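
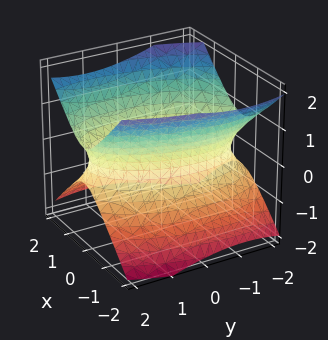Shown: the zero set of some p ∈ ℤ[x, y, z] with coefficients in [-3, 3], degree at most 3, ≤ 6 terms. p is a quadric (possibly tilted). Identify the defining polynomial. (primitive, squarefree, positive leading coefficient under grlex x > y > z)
1. Degree: the shape is more complex than any degree-1 surface, so deg p = 2.
2. From the visible intercepts: the x-axis gridline crossings are at x ∈ {-1, 1}; the surface avoids every integer z-axis point in the box.
3. Fitting integer coefficients to these (and the overall shape) gives p.

3*x^2 - x*y + y^2 - 3*z^2 - 3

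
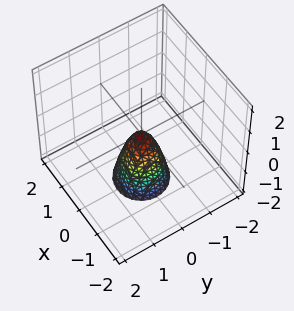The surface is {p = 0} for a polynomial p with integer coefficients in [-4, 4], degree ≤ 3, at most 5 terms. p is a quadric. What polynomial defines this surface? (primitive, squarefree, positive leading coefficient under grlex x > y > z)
3*x^2 + 3*y^2 + z

First, degree: a single bowl opening along one axis; a quadric, so deg p = 2.
Next, symmetry: the z-axis is an axis of rotation, so x and y enter only as x² + y².
Then, from the axis intercepts and sections: a circular section at z = -1 has radius between 0 and 1; one x-axis crossing is at x = 0; it meets the y-axis at y = 0 (among the integer gridlines).
Finally, solving for integer coefficients yields p as stated.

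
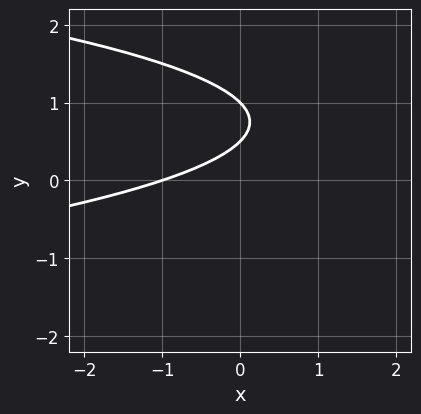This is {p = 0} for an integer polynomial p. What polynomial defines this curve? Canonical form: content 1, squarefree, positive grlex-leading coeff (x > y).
2*y^2 + x - 3*y + 1

Degree: the shape is more complex than any degree-1 curve, so deg p = 2.
Reading off the gridlines: one x-axis crossing is at x = -1; it meets the y-axis at y = 1 (among the integer gridlines).
These observations pin down the coefficients.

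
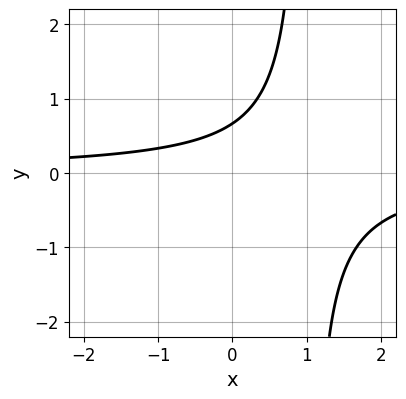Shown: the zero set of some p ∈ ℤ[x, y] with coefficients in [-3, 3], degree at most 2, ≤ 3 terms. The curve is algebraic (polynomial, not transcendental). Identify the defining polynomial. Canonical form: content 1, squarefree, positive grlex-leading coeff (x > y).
First, the degree is 2 — the shape is more complex than any degree-1 curve.
Next, against the integer gridlines: it misses every integer gridline on the x-axis.
Finally, solving for integer coefficients yields p as stated.

3*x*y - 3*y + 2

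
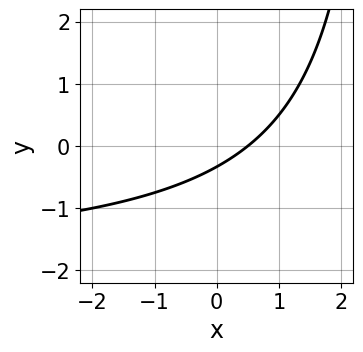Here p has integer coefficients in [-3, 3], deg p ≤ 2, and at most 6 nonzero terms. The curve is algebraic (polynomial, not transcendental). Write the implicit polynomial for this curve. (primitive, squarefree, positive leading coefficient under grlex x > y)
(a) deg p = 2. No degree-1 curve has this shape.
(b) Matching integer coefficients to the picture gives p.

x*y + 2*x - 3*y - 1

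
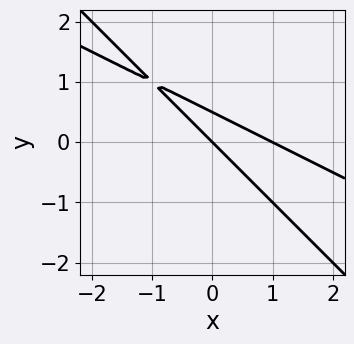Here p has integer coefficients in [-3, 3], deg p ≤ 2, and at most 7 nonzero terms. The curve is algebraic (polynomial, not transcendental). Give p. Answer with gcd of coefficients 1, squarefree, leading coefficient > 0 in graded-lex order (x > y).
Degree: a generic line meets the curve in up to 2 points, so deg p = 2.
From the axis intercepts and sections: among the integer gridlines, it crosses the x-axis at x ∈ {0, 1}; it crosses the y-axis at the gridline y = 0.
Together with the visible shape, these determine p as stated.

x^2 + 3*x*y + 2*y^2 - x - y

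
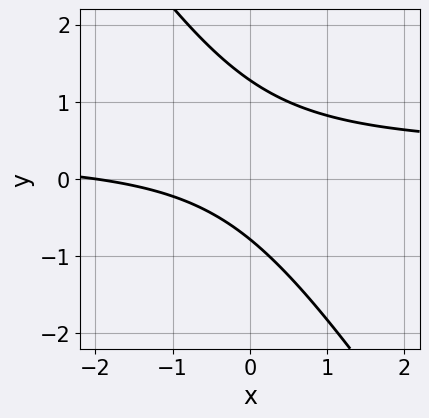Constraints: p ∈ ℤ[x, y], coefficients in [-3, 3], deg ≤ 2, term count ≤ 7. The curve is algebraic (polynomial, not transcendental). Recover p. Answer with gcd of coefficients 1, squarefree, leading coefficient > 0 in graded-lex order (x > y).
3*x*y + 2*y^2 - x - y - 2

1. deg p = 2.
2. Reading off the gridlines: it crosses the x-axis at the gridline x = -2.
3. These observations pin down the coefficients.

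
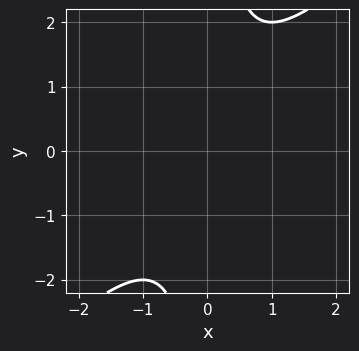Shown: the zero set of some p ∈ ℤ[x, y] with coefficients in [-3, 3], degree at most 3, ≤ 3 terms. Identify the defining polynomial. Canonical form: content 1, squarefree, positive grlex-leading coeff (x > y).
First, deg p = 2. The shape is more complex than any degree-1 curve.
Then, from the visible intercepts: no x-intercept at any integer in the box; the curve avoids every integer y-axis point in the box.
Finally, together with the visible shape, these determine p as stated.

x^2 - x*y + 1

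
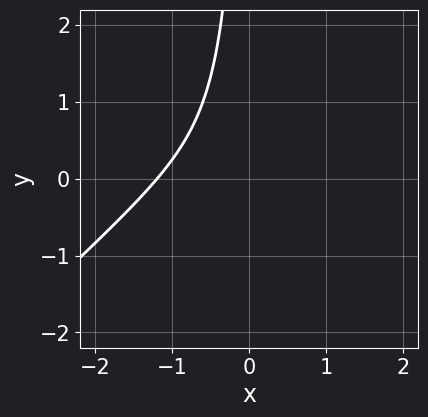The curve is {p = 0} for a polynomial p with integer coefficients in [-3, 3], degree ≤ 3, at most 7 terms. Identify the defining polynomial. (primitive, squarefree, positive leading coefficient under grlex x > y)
2*x^3 - 2*x^2*y + x^2 + 2*x*y + 2

Degree: a generic line meets the curve in up to 3 points, so deg p = 3.
Against the integer gridlines: no y-intercept at any integer in the box.
The integer polynomial consistent with all of this is the stated p.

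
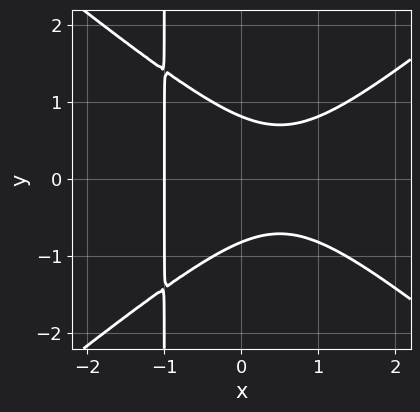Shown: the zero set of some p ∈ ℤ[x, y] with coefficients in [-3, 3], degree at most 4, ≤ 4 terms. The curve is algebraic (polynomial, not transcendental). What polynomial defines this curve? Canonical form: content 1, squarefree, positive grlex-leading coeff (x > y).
Degree: a generic line meets the curve in up to 3 points, so deg p = 3.
Symmetries: mirror symmetry y ↦ −y ⇒ only even powers of y.
From the axis intercepts and sections: it meets the x-axis at x = -1 (among the integer gridlines).
Solving for integer coefficients yields p as stated.

2*x^3 - 3*x*y^2 - 3*y^2 + 2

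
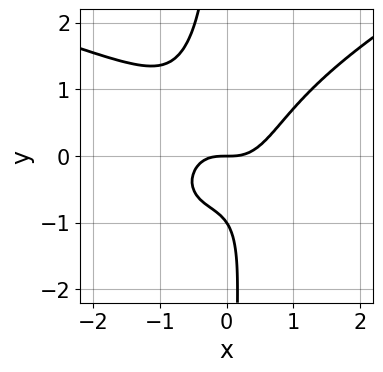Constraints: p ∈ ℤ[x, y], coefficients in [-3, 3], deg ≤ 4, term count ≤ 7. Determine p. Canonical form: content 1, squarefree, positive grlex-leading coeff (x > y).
(a) The degree is 4 — the shape is more complex than any degree-3 curve.
(b) Checking where it meets the axes: the y-axis gridline crossings are at y ∈ {-1, 0}; one x-axis crossing is at x = 0.
(c) Putting this together gives p.

x^2*y^2 - 3*x*y^3 + 3*x^3 - 2*y^2 - 2*y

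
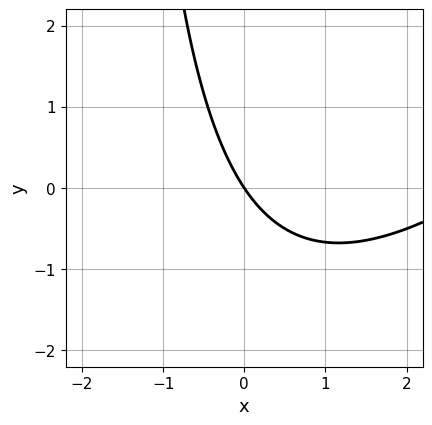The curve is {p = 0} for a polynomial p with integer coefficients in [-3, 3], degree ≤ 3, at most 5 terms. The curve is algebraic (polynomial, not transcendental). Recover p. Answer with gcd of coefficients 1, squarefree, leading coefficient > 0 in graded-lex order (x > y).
First, the degree is 2 — no degree-1 curve has this shape.
Then, observable constraints: one x-axis crossing is at x = 0; one y-axis crossing is at y = 0.
Finally, assembling these constraints gives the stated polynomial.

x^2 - x*y - 3*x - 2*y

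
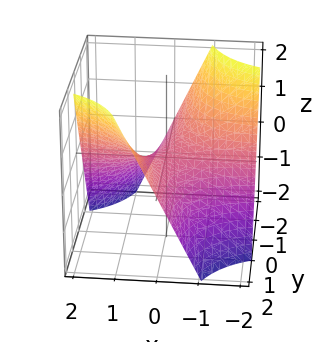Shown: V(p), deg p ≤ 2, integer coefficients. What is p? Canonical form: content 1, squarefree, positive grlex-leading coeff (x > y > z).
x*y - z

First, degree: a hyperbolic paraboloid; a quadric, so deg p = 2.
Then, from the axis intercepts and sections: the visible x-axis segment lies entirely on the surface; the visible y-axis segment lies entirely on the surface; it crosses the z-axis at the gridline z = 0.
Finally, matching integer coefficients to the picture gives p.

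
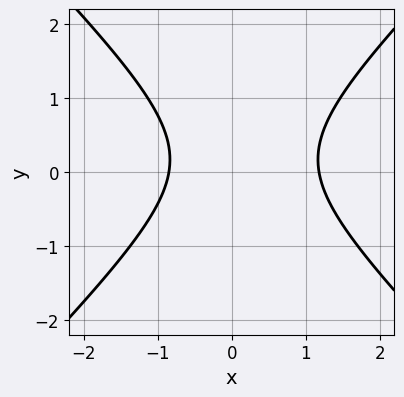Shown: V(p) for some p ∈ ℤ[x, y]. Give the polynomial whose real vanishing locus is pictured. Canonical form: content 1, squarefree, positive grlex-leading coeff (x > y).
3*x^2 - 3*y^2 - x + y - 3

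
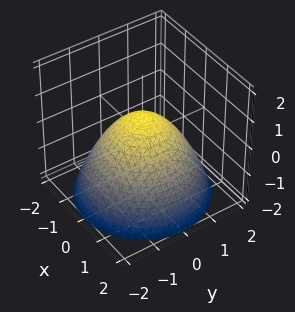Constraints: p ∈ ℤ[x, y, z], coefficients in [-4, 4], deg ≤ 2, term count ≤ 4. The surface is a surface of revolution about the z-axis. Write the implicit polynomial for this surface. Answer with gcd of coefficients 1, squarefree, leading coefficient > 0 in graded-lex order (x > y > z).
First, deg p = 2. No degree-1 surface has this shape.
Then, symmetries: rotational symmetry about the z-axis ⇒ p depends on x, y only through x² + y².
Next, reading off the gridlines: among the integer gridlines, it crosses the y-axis at y ∈ {-1, 1}; a circular section at z = 0 has radius exactly 1; the x-axis gridline crossings are at x ∈ {-1, 1}.
Finally, these observations pin down the coefficients.

2*x^2 + 2*y^2 + 3*z - 2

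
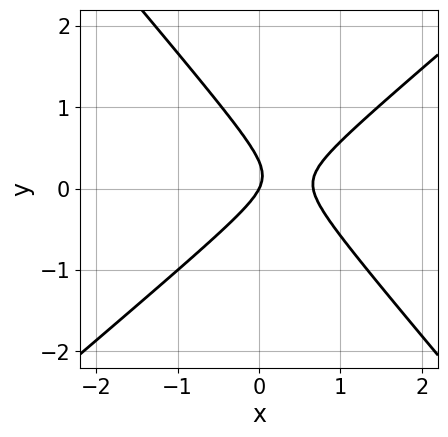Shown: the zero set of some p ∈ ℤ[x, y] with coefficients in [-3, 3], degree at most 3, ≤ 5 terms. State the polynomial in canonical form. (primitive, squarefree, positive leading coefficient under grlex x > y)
3*x^2 - x*y - 3*y^2 - 2*x + y

Degree: the shape is more complex than any degree-1 curve, so deg p = 2.
From the visible intercepts: it crosses the y-axis at the gridline y = 0; it crosses the x-axis at the gridline x = 0.
Fitting integer coefficients to these (and the overall shape) gives p.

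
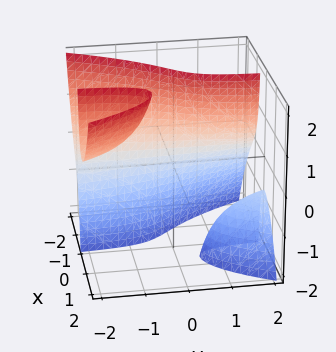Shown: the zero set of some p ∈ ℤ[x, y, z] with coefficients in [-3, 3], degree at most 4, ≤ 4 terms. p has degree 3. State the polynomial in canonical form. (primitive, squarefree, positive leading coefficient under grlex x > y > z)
2*x^3 + 2*x*y*z + 1

I count 3 distinct pieces. Treating them together as one polynomial.
Degree: a generic line meets the surface in up to 3 points, so deg p = 3.
Checking where it meets the axes: no y-intercept at any integer in the box; no z-intercept at any integer in the box.
Solving for integer coefficients yields p as stated.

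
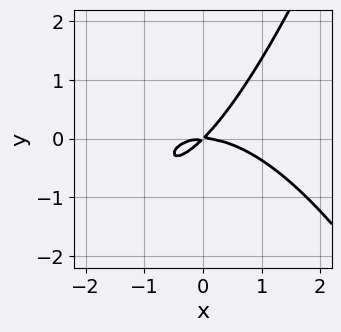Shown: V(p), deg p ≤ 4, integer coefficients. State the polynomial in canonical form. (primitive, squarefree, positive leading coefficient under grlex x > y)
x^3 + 2*x*y - 2*y^2

Degree: the shape is more complex than any degree-2 curve, so deg p = 3.
From the axis intercepts and sections: one x-axis crossing is at x = 0; it meets the y-axis at y = 0 (among the integer gridlines).
These observations pin down the coefficients.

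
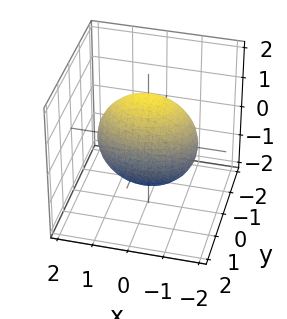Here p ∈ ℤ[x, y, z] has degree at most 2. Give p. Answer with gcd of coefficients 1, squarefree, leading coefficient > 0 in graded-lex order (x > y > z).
Degree: bounded and convex; a quadric, so deg p = 2.
Symmetries: mirror symmetry z ↦ −z ⇒ only even powers of z; the y ↦ −y reflection is a symmetry, so y appears only in even powers; it's symmetric under x → −x, forcing even powers of x.
From the visible intercepts: the y-axis gridline crossings are at y ∈ {-1, 1}.
Matching integer coefficients to the picture gives p.

x^2 + 2*y^2 + z^2 - 2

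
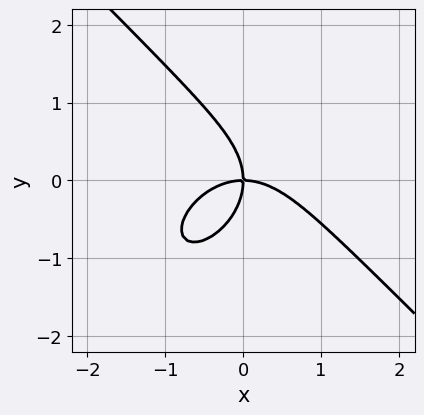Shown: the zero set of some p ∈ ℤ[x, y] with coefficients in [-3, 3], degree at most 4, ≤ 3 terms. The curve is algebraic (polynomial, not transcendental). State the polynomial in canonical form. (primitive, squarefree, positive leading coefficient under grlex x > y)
First, deg p = 3. A generic line meets the curve in up to 3 points.
Next, checking where it meets the axes: it crosses the y-axis at the gridline y = 0; one x-axis crossing is at x = 0.
Finally, solving for integer coefficients yields p as stated.

2*x^3 + 2*y^3 + 3*x*y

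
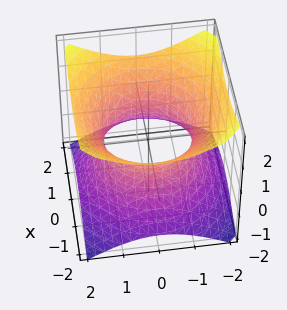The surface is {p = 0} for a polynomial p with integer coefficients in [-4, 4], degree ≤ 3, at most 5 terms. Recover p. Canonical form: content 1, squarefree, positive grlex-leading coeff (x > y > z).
1. deg p = 2. An hourglass — one-sheet hyperboloid; a quadric.
2. Symmetries: mirror symmetry z ↦ −z ⇒ only even powers of z; the z-axis is an axis of rotation, so x and y enter only as x² + y².
3. Against the integer gridlines: a circular section at z = 1 has radius between 1 and 2; no z-intercept at any integer in the box.
4. Solving for integer coefficients yields p as stated.

2*x^2 + 2*y^2 - 3*z^2 - 3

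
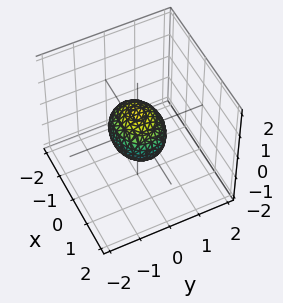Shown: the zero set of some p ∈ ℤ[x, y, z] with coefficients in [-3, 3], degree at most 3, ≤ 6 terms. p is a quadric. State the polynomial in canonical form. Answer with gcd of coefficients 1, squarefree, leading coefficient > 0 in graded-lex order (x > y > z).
First, the degree is 2 — a closed, bounded, convex surface; a quadric.
Next, symmetries: the x ↦ −x reflection is a symmetry, so x appears only in even powers; mirror symmetry y ↦ −y ⇒ only even powers of y; mirror symmetry z ↦ −z ⇒ only even powers of z.
Then, observable constraints: the x-axis gridline crossings are at x ∈ {-1, 1}.
Finally, solving for integer coefficients yields p as stated.

2*x^2 + 3*y^2 + 3*z^2 - 2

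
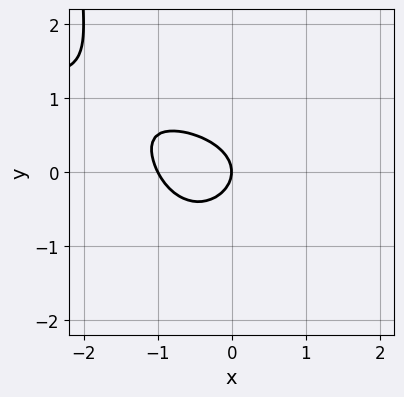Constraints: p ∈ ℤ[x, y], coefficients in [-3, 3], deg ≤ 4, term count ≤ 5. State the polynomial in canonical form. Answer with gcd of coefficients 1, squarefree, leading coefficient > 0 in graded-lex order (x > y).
1. The degree is 3 — the shape is more complex than any degree-2 curve.
2. From the axis intercepts and sections: the x-axis gridline crossings are at x ∈ {-1, 0}; it crosses the y-axis at the gridline y = 0.
3. These observations pin down the coefficients.

x^2*y - x*y^2 - 2*x^2 - 3*y^2 - 2*x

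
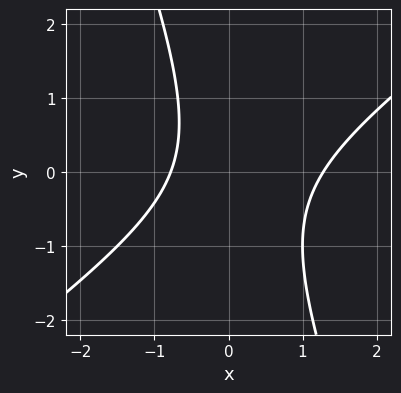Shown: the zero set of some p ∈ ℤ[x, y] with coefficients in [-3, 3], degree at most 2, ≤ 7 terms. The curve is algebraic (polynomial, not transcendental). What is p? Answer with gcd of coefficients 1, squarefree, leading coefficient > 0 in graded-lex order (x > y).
(a) Degree: the shape is more complex than any degree-1 curve, so deg p = 2.
(b) Observable constraints: no y-intercept at any integer in the box.
(c) Assembling these constraints gives the stated polynomial.

2*x^2 - 2*x*y - y^2 - x - 2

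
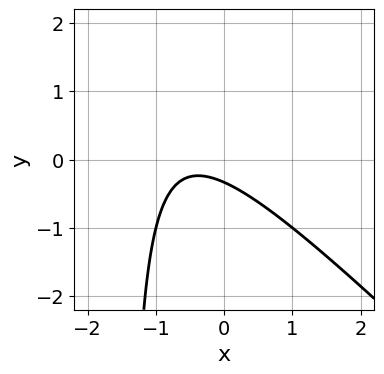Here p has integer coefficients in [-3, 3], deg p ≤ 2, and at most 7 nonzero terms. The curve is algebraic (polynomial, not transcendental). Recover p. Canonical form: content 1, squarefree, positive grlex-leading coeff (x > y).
2*x^2 + 2*x*y + 2*x + 3*y + 1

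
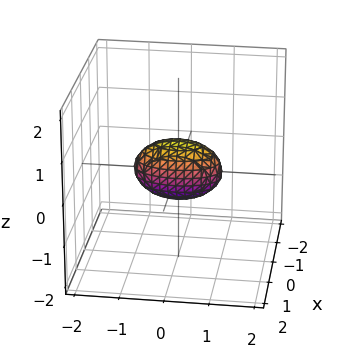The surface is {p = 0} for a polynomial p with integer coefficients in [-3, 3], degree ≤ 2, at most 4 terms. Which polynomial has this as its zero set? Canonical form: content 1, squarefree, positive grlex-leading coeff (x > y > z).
1. Degree: bounded and convex; a quadric, so deg p = 2.
2. Symmetries: mirror symmetry z ↦ −z ⇒ only even powers of z; it's symmetric under y → −y, forcing even powers of y; mirror symmetry x ↦ −x ⇒ only even powers of x.
3. From the axis intercepts and sections: the y-axis gridline crossings are at y ∈ {-1, 1}.
4. Together with the visible shape, these determine p as stated.

3*x^2 + y^2 + 2*z^2 - 1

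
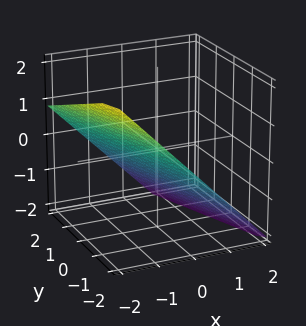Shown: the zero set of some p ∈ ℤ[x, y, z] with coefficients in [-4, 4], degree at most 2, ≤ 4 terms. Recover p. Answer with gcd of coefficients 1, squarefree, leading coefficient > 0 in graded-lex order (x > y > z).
3*x + y + 3*z + 2

1. deg p = 1. The surface is flat (a plane).
2. From the axis intercepts and sections: one y-axis crossing is at y = -2.
3. Fitting integer coefficients to these (and the overall shape) gives p.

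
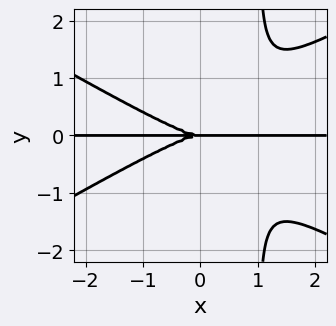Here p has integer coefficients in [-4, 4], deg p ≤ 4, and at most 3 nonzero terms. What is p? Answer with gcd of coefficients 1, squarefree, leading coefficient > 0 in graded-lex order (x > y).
Degree: the shape is more complex than any degree-3 curve, so deg p = 4.
Checking where it meets the axes: it crosses the y-axis at the gridline y = 0; the visible x-axis segment lies entirely on the curve.
These observations pin down the coefficients.

x^3*y - 3*x*y^3 + 3*y^3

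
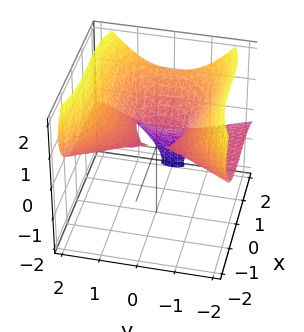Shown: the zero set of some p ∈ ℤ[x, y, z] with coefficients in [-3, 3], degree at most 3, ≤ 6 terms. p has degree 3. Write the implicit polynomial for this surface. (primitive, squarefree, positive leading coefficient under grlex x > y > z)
x^3 + 3*y^2*z - z^3 - x^2 - 3*z^2

1. The degree is 3 — no degree-2 surface has this shape.
2. Against the integer gridlines: it crosses the x-axis at the gridline x = 1; every point of the y-axis in the box is on the surface.
3. The integer polynomial consistent with all of this is the stated p.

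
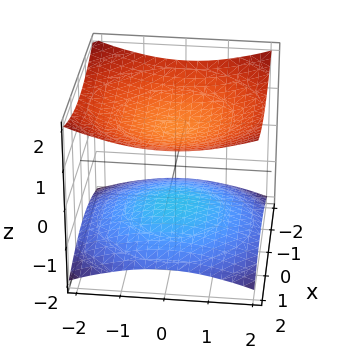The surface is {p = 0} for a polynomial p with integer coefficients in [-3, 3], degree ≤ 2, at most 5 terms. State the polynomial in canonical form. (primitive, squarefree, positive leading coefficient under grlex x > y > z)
x^2 + y^2 - 3*z^2 + 3

The picture has 2 separate pieces. Treating them together as one polynomial.
Degree: two sheets facing apart; a quadric, so deg p = 2.
Symmetry: the z-axis is an axis of rotation, so x and y enter only as x² + y²; it's symmetric under z → −z, forcing even powers of z.
Checking where it meets the axes: the z-axis gridline crossings are at z ∈ {-1, 1}; it misses every integer gridline on the y-axis; no x-intercept at any integer in the box.
The integer polynomial consistent with all of this is the stated p.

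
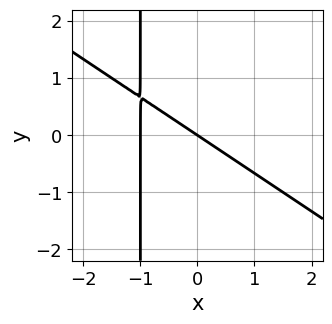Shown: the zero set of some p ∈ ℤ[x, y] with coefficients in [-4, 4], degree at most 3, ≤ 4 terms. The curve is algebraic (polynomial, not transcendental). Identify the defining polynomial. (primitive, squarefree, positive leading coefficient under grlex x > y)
2*x^2 + 3*x*y + 2*x + 3*y

(a) deg p = 2. A generic line meets the curve in up to 2 points.
(b) From the axis intercepts and sections: among the integer gridlines, it crosses the x-axis at x ∈ {-1, 0}; it meets the y-axis at y = 0 (among the integer gridlines).
(c) The integer polynomial consistent with all of this is the stated p.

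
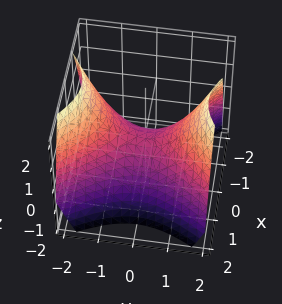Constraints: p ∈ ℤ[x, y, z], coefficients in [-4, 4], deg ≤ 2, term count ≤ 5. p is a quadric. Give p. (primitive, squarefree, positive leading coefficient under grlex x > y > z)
3*x^2 - 2*y^2 + 3*z

1. The degree is 2 — a saddle surface; a quadric.
2. Symmetries: the x ↦ −x reflection is a symmetry, so x appears only in even powers; mirror symmetry y ↦ −y ⇒ only even powers of y.
3. From the visible intercepts: it meets the x-axis at x = 0 (among the integer gridlines); it meets the z-axis at z = 0 (among the integer gridlines); it meets the y-axis at y = 0 (among the integer gridlines).
4. Fitting integer coefficients to these (and the overall shape) gives p.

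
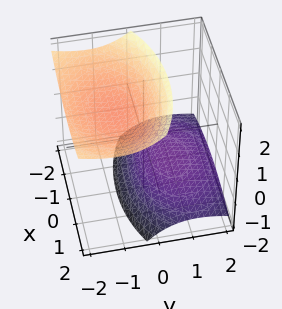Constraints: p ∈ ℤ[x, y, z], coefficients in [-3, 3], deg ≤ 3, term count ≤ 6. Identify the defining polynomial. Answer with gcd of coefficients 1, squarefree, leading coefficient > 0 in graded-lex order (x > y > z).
x^2 + 2*y^2 + 3*y*z - 2*z^2 + 3

(a) The picture has 2 separate pieces.
(b) deg p = 2.
(c) From the axis intercepts and sections: the surface avoids every integer y-axis point in the box; it misses every integer gridline on the x-axis.
(d) Matching integer coefficients to the picture gives p.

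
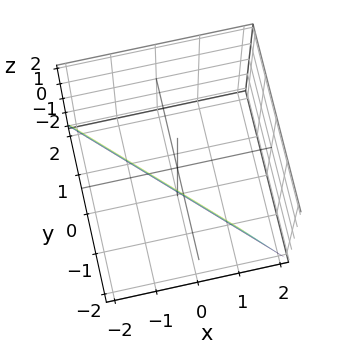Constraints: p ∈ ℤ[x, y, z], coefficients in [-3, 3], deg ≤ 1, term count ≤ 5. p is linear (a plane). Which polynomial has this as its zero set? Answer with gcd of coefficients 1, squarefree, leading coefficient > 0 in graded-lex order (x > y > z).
1. Degree: the surface is flat (a plane), so deg p = 1.
2. Checking where it meets the axes: it meets the z-axis at z = -2 (among the integer gridlines).
3. Together with the visible shape, these determine p as stated.

3*x + 3*y + z + 2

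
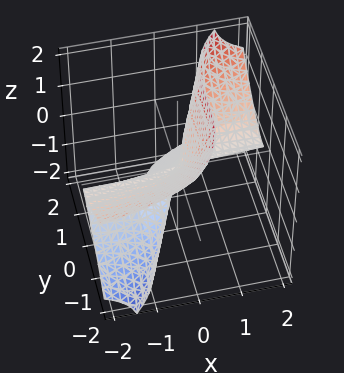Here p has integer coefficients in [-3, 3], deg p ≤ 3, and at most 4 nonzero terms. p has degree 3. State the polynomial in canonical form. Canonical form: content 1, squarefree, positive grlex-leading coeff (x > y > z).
3*x*z^2 - y^3 - z^3

First, degree: the shape is more complex than any degree-2 surface, so deg p = 3.
Then, against the integer gridlines: it meets the y-axis at y = 0 (among the integer gridlines); one z-axis crossing is at z = 0; every point of the x-axis in the box is on the surface.
Finally, these observations pin down the coefficients.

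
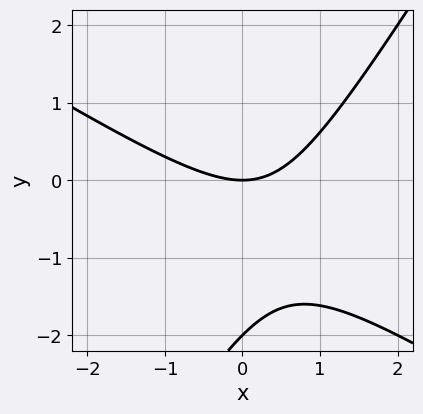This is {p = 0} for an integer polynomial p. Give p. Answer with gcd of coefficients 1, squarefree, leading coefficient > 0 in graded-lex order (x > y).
Degree: a generic line meets the curve in up to 2 points, so deg p = 2.
From the visible intercepts: one x-axis crossing is at x = 0; the y-axis gridline crossings are at y ∈ {-2, 0}.
Together with the visible shape, these determine p as stated.

x^2 + x*y - y^2 - 2*y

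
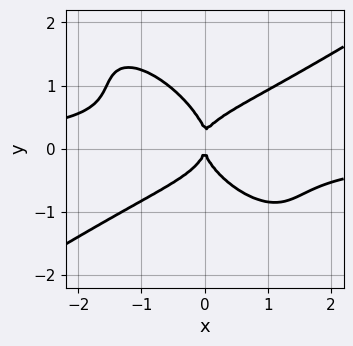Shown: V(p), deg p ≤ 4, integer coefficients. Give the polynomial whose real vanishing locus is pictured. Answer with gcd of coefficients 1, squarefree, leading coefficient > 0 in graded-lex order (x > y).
The degree is 4 — the shape is more complex than any degree-3 curve.
From the axis intercepts and sections: it crosses the y-axis at the gridline y = 0; one x-axis crossing is at x = 0.
Solving for integer coefficients yields p as stated.

2*x^3*y - 3*x*y^3 - 3*y^4 + y^3 + 2*x^2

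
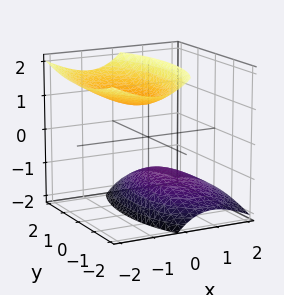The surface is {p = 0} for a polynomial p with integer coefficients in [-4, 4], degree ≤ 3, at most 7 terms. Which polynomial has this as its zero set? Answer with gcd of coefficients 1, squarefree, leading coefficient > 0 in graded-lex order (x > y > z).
3*x^2 + 3*x*z + y^2 - 2*z^2 + 3

First, the picture has 2 separate pieces. Treating them together as one polynomial.
Then, the degree is 2 — no degree-1 surface has this shape.
Next, against the integer gridlines: no x-intercept at any integer in the box; no y-intercept at any integer in the box.
Finally, matching integer coefficients to the picture gives p.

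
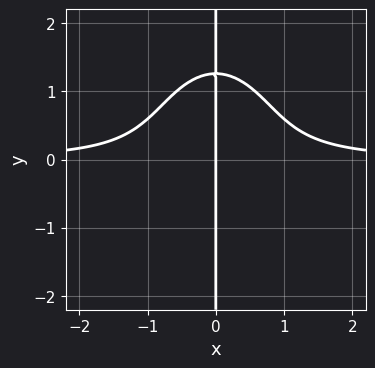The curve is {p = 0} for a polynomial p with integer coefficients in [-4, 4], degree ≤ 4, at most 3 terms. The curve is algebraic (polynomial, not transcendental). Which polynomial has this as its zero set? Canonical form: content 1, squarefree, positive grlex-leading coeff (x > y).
3*x^3*y + x*y^3 - 2*x

First, the degree is 4 — no degree-3 curve has this shape.
Then, against the integer gridlines: the visible y-axis segment lies entirely on the curve; one x-axis crossing is at x = 0.
Finally, solving for integer coefficients yields p as stated.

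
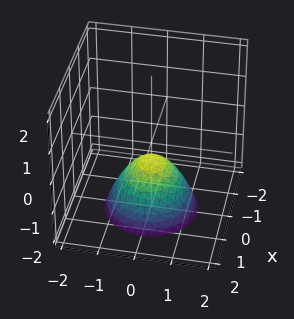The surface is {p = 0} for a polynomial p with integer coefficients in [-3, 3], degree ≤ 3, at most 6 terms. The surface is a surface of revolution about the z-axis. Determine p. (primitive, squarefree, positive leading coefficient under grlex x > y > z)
1. Degree: no degree-1 surface has this shape, so deg p = 2.
2. Symmetries: rotational symmetry about the z-axis ⇒ p depends on x, y only through x² + y².
3. From the axis intercepts and sections: it misses every integer gridline on the y-axis; a circular section at z = -1 has radius between 0 and 1; no x-intercept at any integer in the box.
4. Together with the visible shape, these determine p as stated.

2*x^2 + 2*y^2 + 2*z + 1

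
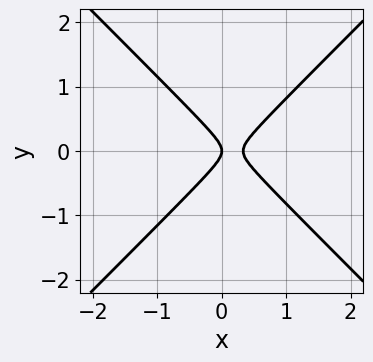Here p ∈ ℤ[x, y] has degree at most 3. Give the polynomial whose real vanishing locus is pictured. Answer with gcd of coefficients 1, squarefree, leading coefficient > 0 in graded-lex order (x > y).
1. Degree: a generic line meets the curve in up to 2 points, so deg p = 2.
2. Symmetries: the y ↦ −y reflection is a symmetry, so y appears only in even powers.
3. Against the integer gridlines: one x-axis crossing is at x = 0; it crosses the y-axis at the gridline y = 0.
4. The integer polynomial consistent with all of this is the stated p.

3*x^2 - 3*y^2 - x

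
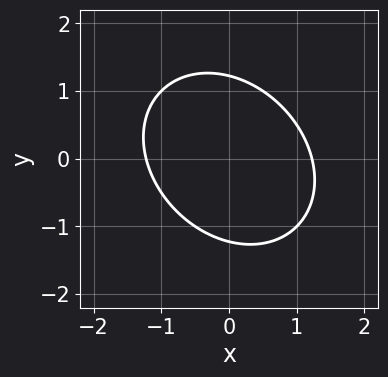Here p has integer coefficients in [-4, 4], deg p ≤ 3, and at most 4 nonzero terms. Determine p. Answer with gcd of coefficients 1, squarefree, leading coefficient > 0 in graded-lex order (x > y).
2*x^2 + x*y + 2*y^2 - 3

deg p = 2. The shape is more complex than any degree-1 curve.
Solving for integer coefficients yields p as stated.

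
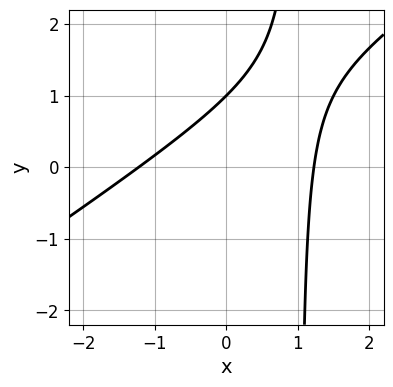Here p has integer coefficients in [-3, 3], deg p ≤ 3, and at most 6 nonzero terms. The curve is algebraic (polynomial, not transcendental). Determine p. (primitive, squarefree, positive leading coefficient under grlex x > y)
2*x^2 - 3*x*y + 3*y - 3

(a) Degree: no degree-1 curve has this shape, so deg p = 2.
(b) Reading off the gridlines: it crosses the y-axis at the gridline y = 1.
(c) Matching integer coefficients to the picture gives p.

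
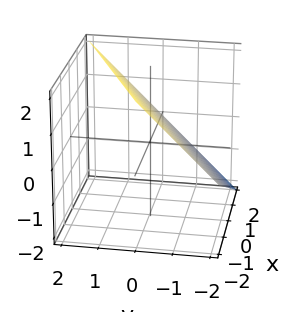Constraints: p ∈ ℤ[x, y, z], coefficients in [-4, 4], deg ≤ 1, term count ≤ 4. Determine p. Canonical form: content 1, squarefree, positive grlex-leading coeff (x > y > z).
1. Degree: every cross-section is a straight line — this is a plane, so deg p = 1.
2. Reading off the gridlines: one y-axis crossing is at y = -1; one z-axis crossing is at z = 1.
3. Assembling these constraints gives the stated polynomial. Check: (2, 0, 0) on the x-axis lies on the surface, and p(2, 0, 0) = 0. ✓

x - 2*y + 2*z - 2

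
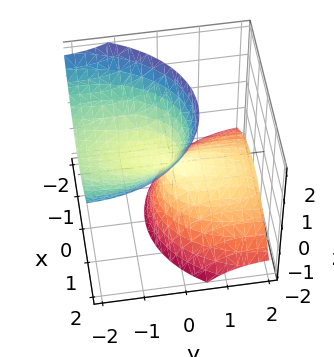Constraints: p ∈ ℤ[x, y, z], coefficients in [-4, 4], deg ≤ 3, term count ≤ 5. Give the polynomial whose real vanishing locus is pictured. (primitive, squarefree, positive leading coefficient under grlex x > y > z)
2*x^2 + y^2 + 3*y*z - z^2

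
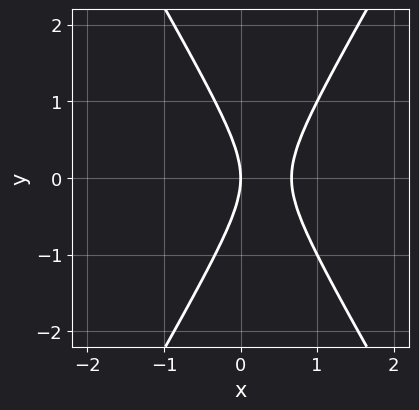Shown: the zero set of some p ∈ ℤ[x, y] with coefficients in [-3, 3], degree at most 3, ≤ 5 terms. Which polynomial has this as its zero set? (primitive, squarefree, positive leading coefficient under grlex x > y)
First, deg p = 2. The shape is more complex than any degree-1 curve.
Next, symmetries: it's symmetric under y → −y, forcing even powers of y.
Next, checking where it meets the axes: it meets the y-axis at y = 0 (among the integer gridlines); one x-axis crossing is at x = 0.
Finally, matching integer coefficients to the picture gives p.

3*x^2 - y^2 - 2*x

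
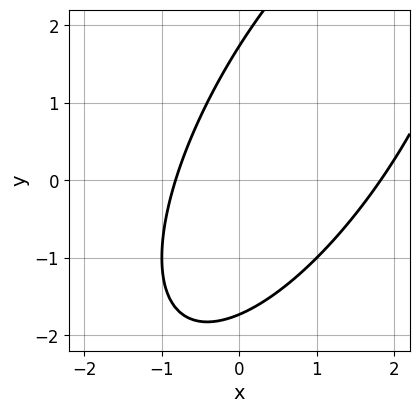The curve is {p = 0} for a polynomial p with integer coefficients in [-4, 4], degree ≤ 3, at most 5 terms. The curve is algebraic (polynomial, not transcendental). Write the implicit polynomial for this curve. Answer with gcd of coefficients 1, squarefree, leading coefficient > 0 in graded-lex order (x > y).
deg p = 2.
Matching integer coefficients to the picture gives p.

2*x^2 - 2*x*y + y^2 - 2*x - 3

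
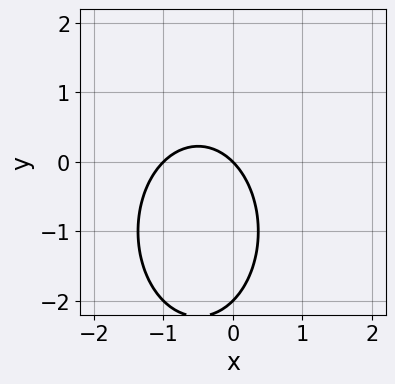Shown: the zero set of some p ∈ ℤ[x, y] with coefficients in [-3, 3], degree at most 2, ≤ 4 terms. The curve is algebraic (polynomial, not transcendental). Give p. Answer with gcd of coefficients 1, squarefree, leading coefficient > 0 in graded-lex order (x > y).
(a) Degree: a generic line meets the curve in up to 2 points, so deg p = 2.
(b) Checking where it meets the axes: the x-axis gridline crossings are at x ∈ {-1, 0}; among the integer gridlines, it crosses the y-axis at y ∈ {-2, 0}.
(c) Matching integer coefficients to the picture gives p.

2*x^2 + y^2 + 2*x + 2*y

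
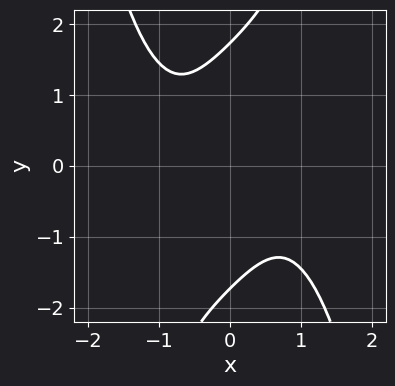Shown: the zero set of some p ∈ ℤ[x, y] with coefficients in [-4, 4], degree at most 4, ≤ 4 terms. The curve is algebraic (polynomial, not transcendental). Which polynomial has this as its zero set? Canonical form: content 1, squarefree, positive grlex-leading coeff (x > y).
(a) The degree is 4 — a generic line meets the curve in up to 4 points.
(b) From the axis intercepts and sections: the curve avoids every integer x-axis point in the box.
(c) Together with the visible shape, these determine p as stated.

2*x^4 + 2*x*y - y^2 + 3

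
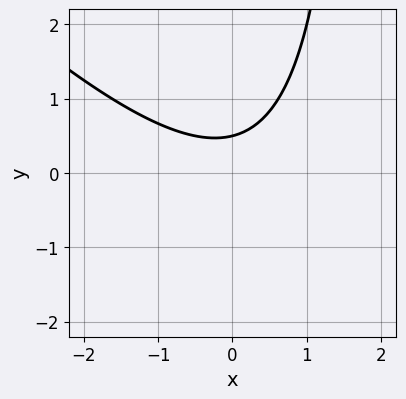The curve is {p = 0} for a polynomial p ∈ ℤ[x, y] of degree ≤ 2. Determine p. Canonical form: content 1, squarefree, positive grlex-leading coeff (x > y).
deg p = 2.
Against the integer gridlines: no x-intercept at any integer in the box.
Putting this together gives p.

x^2 + x*y - 2*y + 1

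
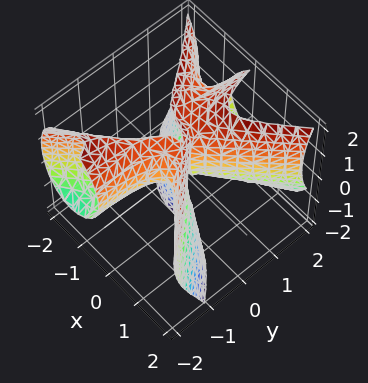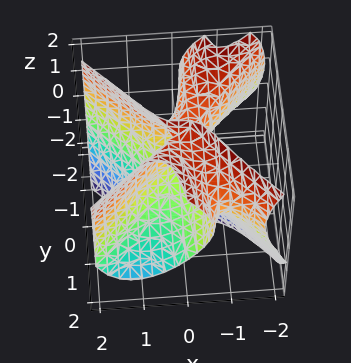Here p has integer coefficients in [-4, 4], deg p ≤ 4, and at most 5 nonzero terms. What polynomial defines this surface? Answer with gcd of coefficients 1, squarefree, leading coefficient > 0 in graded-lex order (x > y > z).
First, deg p = 3. No degree-2 surface has this shape.
Then, observable constraints: it crosses the x-axis at the gridline x = 0; every point of the z-axis in the box is on the surface; it meets the y-axis at y = 0 (among the integer gridlines).
Finally, the integer polynomial consistent with all of this is the stated p.

3*x^3 - 3*x*y^2 + 2*y*z^2 - y^2 - 3*y*z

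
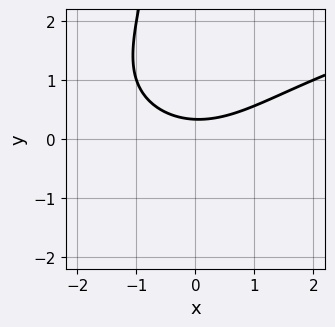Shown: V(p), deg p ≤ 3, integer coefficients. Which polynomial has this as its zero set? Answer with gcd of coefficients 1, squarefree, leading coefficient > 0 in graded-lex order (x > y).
1. Degree: a generic line meets the curve in up to 3 points, so deg p = 3.
2. Observable constraints: no x-intercept at any integer in the box.
3. Solving for integer coefficients yields p as stated.

x*y^2 - x^2 + 3*y - 1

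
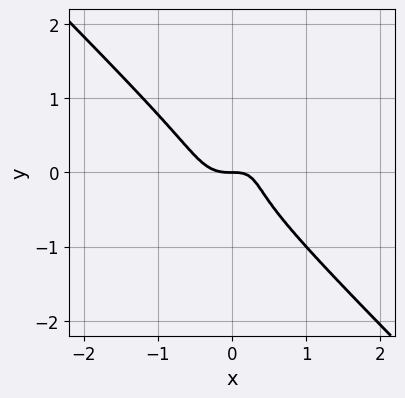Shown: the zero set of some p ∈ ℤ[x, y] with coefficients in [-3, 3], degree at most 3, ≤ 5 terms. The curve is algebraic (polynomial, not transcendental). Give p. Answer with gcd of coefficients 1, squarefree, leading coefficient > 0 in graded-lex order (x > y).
(a) The degree is 3 — a generic line meets the curve in up to 3 points.
(b) From the visible intercepts: it crosses the y-axis at the gridline y = 0; one x-axis crossing is at x = 0.
(c) The integer polynomial consistent with all of this is the stated p.

3*x^3 + 3*y^3 - x*y + y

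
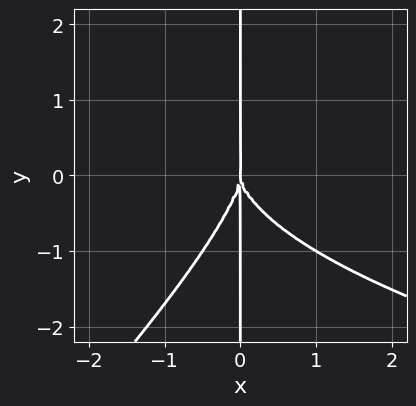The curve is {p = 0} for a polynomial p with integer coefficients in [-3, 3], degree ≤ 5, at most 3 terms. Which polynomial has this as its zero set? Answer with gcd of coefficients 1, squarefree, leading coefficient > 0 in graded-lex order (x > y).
x^2*y^2 - x*y^3 - 2*x^3

(a) Degree: no degree-3 curve has this shape, so deg p = 4.
(b) Against the integer gridlines: the visible y-axis segment lies entirely on the curve; it crosses the x-axis at the gridline x = 0.
(c) Together with the visible shape, these determine p as stated.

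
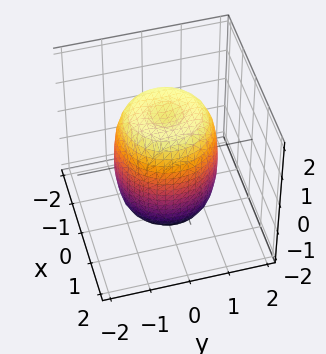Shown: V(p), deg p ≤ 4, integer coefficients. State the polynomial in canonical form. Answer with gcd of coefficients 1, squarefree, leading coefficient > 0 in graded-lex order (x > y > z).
2*x^4 + 4*x^2*y^2 + 2*y^4 - 2*x^2 - 2*y^2 + z^2 - 2

(a) The degree is 4 — no degree-3 surface has this shape.
(b) Symmetries: rotational symmetry about the z-axis ⇒ p depends on x, y only through x² + y².
(c) Checking where it meets the axes: a circular section at z = -1 has radius between 1 and 2.
(d) The integer polynomial consistent with all of this is the stated p.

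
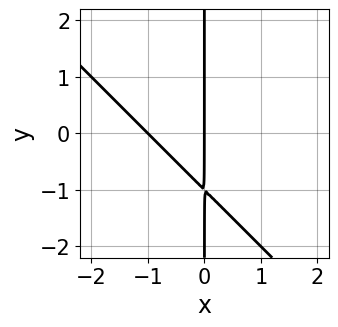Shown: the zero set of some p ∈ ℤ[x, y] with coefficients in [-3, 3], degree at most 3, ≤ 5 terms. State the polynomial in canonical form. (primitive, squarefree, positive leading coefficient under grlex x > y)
(a) Degree: no degree-1 curve has this shape, so deg p = 2.
(b) Against the integer gridlines: among the integer gridlines, it crosses the x-axis at x ∈ {-1, 0}; the visible y-axis segment lies entirely on the curve.
(c) Putting this together gives p.

x^2 + x*y + x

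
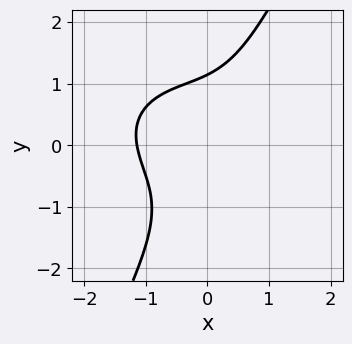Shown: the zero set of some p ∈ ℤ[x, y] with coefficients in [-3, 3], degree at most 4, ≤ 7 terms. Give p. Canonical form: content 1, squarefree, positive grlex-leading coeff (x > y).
2*x^3 + x^2*y + 3*x*y^2 - 2*y^3 + 3

1. deg p = 3.
2. Matching integer coefficients to the picture gives p.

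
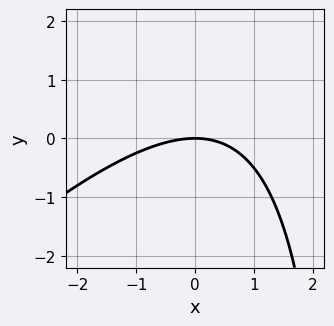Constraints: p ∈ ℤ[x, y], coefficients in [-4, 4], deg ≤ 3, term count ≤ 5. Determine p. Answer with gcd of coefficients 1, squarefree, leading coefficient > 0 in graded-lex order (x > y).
Degree: the shape is more complex than any degree-1 curve, so deg p = 2.
From the axis intercepts and sections: one x-axis crossing is at x = 0; it meets the y-axis at y = 0 (among the integer gridlines).
Fitting integer coefficients to these (and the overall shape) gives p.

x^2 - x*y + 3*y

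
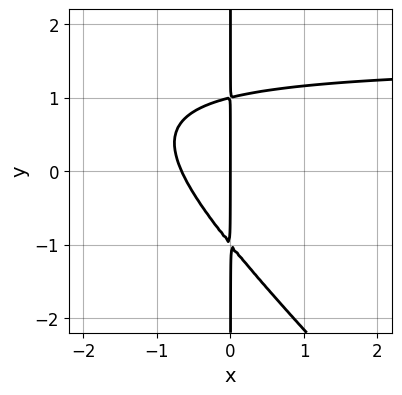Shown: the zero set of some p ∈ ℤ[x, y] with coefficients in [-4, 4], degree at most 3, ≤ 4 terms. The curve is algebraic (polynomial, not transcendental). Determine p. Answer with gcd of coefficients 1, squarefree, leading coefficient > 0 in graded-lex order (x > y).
2*x^2*y + 2*x*y^2 - 3*x^2 - 2*x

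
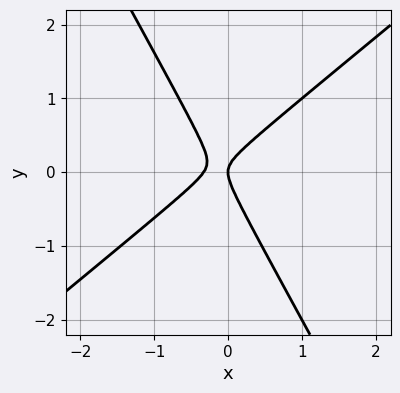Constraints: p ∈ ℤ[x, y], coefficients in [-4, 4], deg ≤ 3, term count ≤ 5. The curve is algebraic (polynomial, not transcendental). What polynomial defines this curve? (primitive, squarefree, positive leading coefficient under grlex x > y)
3*x^2 - 2*x*y - 2*y^2 + x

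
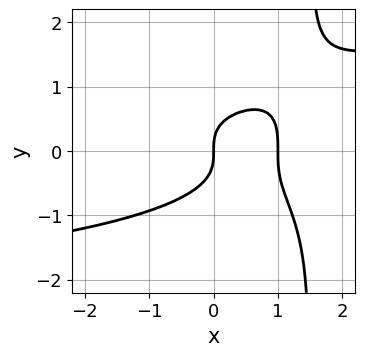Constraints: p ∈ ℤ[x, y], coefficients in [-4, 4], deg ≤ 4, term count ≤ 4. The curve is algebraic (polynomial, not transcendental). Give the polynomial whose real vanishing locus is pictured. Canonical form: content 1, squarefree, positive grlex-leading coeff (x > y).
The degree is 4 — a generic line meets the curve in up to 4 points.
Observable constraints: it crosses the y-axis at the gridline y = 0; among the integer gridlines, it crosses the x-axis at x ∈ {0, 1}.
These observations pin down the coefficients.

2*x*y^3 - 3*y^3 - 2*x^2 + 2*x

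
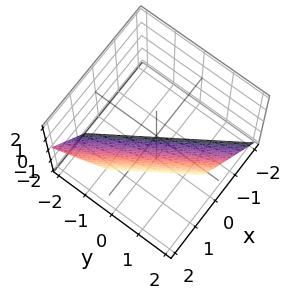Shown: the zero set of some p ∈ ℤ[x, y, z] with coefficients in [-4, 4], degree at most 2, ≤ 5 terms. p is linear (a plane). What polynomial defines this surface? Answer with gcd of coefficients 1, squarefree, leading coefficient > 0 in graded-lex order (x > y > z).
1. Degree: every cross-section is a straight line — this is a plane, so deg p = 1.
2. From the axis intercepts and sections: one y-axis crossing is at y = 1; it meets the z-axis at z = -1 (among the integer gridlines).
3. Matching integer coefficients to the picture gives p.

3*x + 2*y - 2*z - 2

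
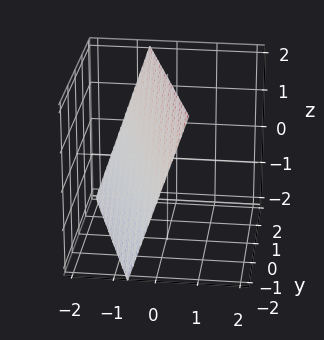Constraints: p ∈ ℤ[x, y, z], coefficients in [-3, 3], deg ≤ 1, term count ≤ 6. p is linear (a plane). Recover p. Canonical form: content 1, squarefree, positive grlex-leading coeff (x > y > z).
First, the degree is 1 — every cross-section is a straight line — this is a plane.
Then, reading off the gridlines: one y-axis crossing is at y = -2; one z-axis crossing is at z = 2.
Finally, these observations pin down the coefficients.

3*x + y - z + 2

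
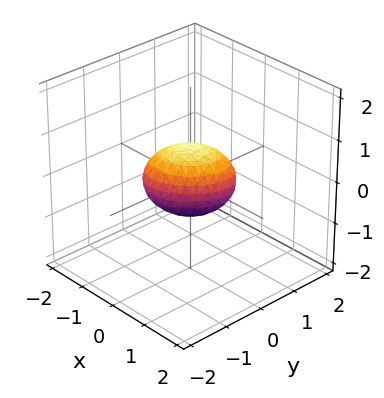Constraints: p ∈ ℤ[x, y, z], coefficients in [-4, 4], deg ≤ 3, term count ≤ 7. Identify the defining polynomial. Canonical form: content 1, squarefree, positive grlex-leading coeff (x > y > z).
3*x^2 - 2*x*y + 3*y^2 + 3*z^2 - 2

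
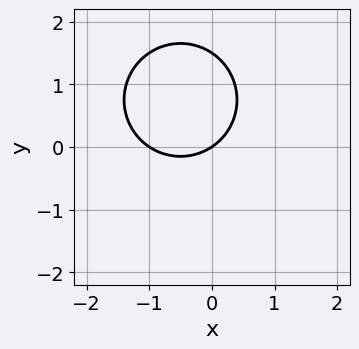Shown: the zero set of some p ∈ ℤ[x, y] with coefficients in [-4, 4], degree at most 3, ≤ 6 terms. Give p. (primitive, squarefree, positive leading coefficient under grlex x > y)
2*x^2 + 2*y^2 + 2*x - 3*y

First, degree: no degree-1 curve has this shape, so deg p = 2.
Then, from the visible intercepts: among the integer gridlines, it crosses the x-axis at x ∈ {-1, 0}; one y-axis crossing is at y = 0.
Finally, these observations pin down the coefficients.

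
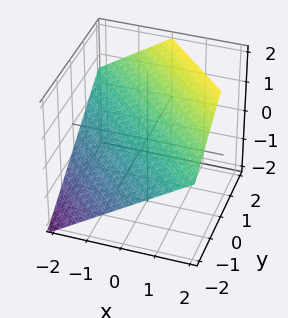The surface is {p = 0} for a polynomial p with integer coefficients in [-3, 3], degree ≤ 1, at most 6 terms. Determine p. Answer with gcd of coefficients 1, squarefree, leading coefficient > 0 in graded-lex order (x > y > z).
2*x + 2*y - 3*z + 2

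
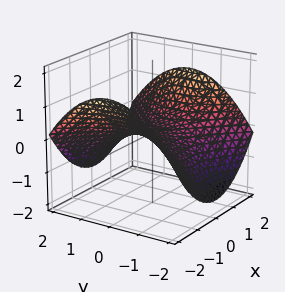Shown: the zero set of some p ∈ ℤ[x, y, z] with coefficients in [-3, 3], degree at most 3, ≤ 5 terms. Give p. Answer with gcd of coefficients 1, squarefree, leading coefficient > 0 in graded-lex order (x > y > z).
x^2 - y^2 - 3*z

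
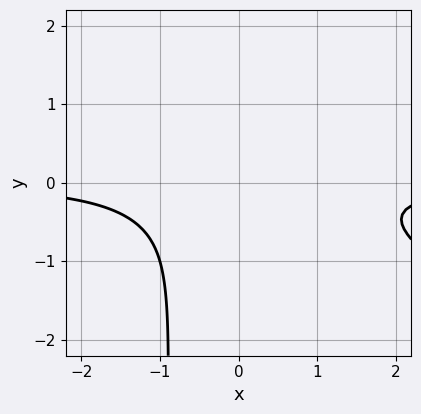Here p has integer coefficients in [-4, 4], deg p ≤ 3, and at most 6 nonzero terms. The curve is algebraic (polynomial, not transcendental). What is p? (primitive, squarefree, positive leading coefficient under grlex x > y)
(a) Degree: a generic line meets the curve in up to 3 points, so deg p = 3.
(b) From the axis intercepts and sections: no y-intercept at any integer in the box; it misses every integer gridline on the x-axis.
(c) The integer polynomial consistent with all of this is the stated p.

2*x^2*y + 3*x*y^2 + 3*y^2 + 2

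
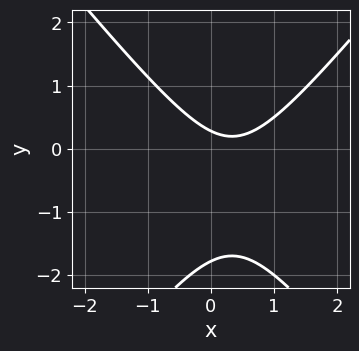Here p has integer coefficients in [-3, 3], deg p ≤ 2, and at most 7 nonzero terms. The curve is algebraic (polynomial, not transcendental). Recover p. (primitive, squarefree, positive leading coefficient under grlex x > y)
3*x^2 - 2*y^2 - 2*x - 3*y + 1

First, the degree is 2 — the shape is more complex than any degree-1 curve.
Then, against the integer gridlines: no x-intercept at any integer in the box.
Finally, the integer polynomial consistent with all of this is the stated p.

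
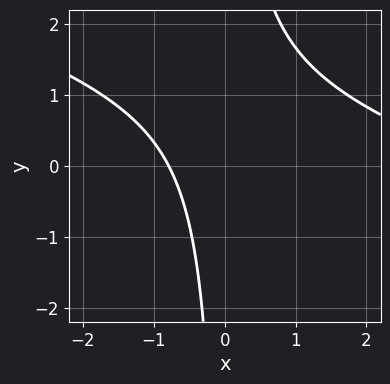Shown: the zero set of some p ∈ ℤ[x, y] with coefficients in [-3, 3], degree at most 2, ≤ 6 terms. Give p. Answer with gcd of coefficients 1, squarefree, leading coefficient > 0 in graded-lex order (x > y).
The degree is 2 — no degree-1 curve has this shape.
Against the integer gridlines: no y-intercept at any integer in the box.
Assembling these constraints gives the stated polynomial.

x^2 + 3*x*y - 3*x - 3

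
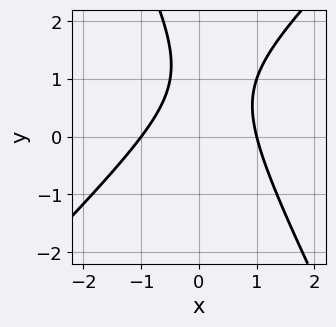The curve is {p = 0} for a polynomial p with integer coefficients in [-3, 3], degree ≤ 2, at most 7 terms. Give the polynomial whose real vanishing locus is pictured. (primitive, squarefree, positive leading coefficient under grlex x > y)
Degree: no degree-1 curve has this shape, so deg p = 2.
Checking where it meets the axes: the curve avoids every integer y-axis point in the box; the x-axis gridline crossings are at x ∈ {-1, 1}.
These observations pin down the coefficients.

2*x^2 - x*y - y^2 + 2*y - 2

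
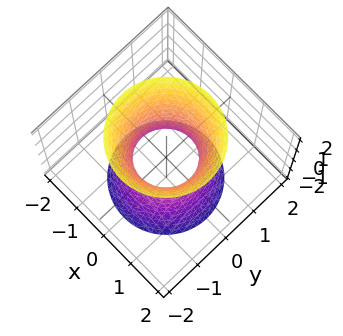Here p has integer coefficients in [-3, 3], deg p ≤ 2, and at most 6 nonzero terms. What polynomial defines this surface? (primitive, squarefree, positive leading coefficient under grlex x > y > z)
3*x^2 + 3*y^2 - z^2 - 2

(a) Degree: an hourglass — one-sheet hyperboloid; a quadric, so deg p = 2.
(b) Symmetries: mirror symmetry z ↦ −z ⇒ only even powers of z; every cross-section ⟂ z is a circle, so x, y appear only via x² + y².
(c) From the visible intercepts: a circular section at z = 0 has radius between 0 and 1; it misses every integer gridline on the z-axis.
(d) Fitting integer coefficients to these (and the overall shape) gives p.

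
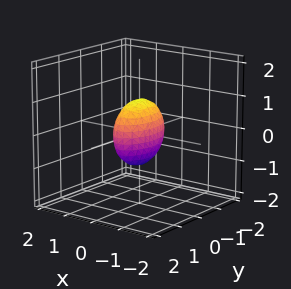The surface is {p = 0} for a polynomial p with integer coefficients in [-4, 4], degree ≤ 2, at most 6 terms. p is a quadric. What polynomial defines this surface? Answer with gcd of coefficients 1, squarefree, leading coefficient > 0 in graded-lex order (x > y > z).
First, degree: a closed, bounded, convex surface; a quadric, so deg p = 2.
Then, symmetries: the y ↦ −y reflection is a symmetry, so y appears only in even powers; it's symmetric under x → −x, forcing even powers of x; it's symmetric under z → −z, forcing even powers of z.
Then, reading off the gridlines: among the integer gridlines, it crosses the y-axis at y ∈ {-1, 1}; among the integer gridlines, it crosses the z-axis at z ∈ {-1, 1}.
Finally, putting this together gives p.

3*x^2 + y^2 + z^2 - 1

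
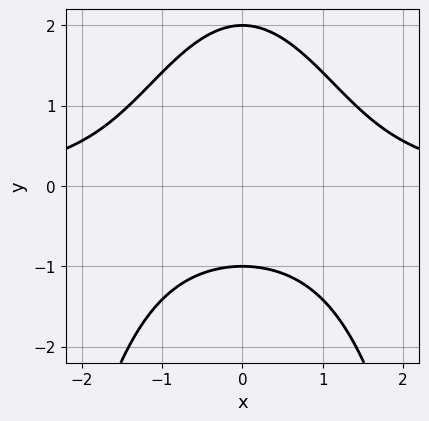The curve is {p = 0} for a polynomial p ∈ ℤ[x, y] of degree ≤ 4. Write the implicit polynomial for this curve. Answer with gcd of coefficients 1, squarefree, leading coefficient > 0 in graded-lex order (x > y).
x^2*y + y^2 - y - 2

First, deg p = 3. No degree-2 curve has this shape.
Then, symmetries: the x ↦ −x reflection is a symmetry, so x appears only in even powers.
Then, from the axis intercepts and sections: it misses every integer gridline on the x-axis; the y-axis gridline crossings are at y ∈ {-1, 2}.
Finally, putting this together gives p.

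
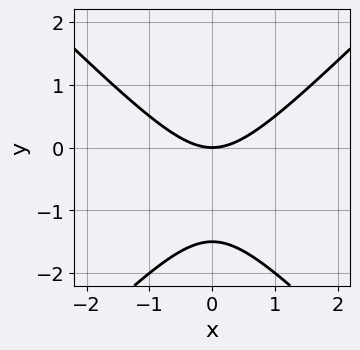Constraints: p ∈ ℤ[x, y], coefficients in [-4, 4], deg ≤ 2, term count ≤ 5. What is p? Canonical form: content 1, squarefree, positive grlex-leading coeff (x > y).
2*x^2 - 2*y^2 - 3*y

(a) The degree is 2 — the shape is more complex than any degree-1 curve.
(b) Symmetries: mirror symmetry x ↦ −x ⇒ only even powers of x.
(c) Reading off the gridlines: it crosses the y-axis at the gridline y = 0; it crosses the x-axis at the gridline x = 0.
(d) Solving for integer coefficients yields p as stated.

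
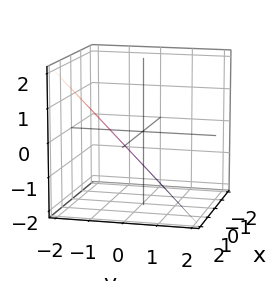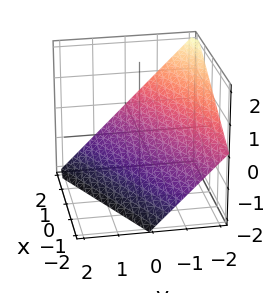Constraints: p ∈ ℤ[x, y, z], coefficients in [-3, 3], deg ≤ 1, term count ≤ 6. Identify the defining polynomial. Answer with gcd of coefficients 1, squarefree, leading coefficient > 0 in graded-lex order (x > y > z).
x - 2*y - 2*z - 2

(a) deg p = 1. The surface is flat (a plane).
(b) From the visible intercepts: it meets the z-axis at z = -1 (among the integer gridlines); it crosses the y-axis at the gridline y = -1.
(c) Putting this together gives p. Check: (2, 0, 0) on the x-axis lies on the surface, and p(2, 0, 0) = 0. ✓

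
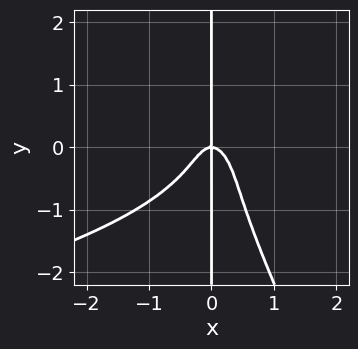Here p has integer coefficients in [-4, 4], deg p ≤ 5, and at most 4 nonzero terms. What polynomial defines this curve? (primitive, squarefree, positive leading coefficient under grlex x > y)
2*x^2*y^2 + x*y^3 + 3*x^3 + x*y

1. The degree is 4 — the shape is more complex than any degree-3 curve.
2. Checking where it meets the axes: every point of the y-axis in the box is on the curve; one x-axis crossing is at x = 0.
3. Solving for integer coefficients yields p as stated.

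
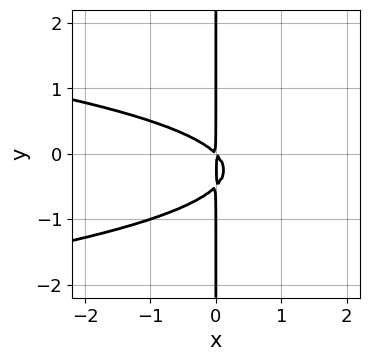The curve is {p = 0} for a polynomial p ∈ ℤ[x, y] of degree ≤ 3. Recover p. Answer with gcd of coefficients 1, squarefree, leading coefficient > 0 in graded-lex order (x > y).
2*x*y^2 + x^2 + x*y

The degree is 3 — a generic line meets the curve in up to 3 points.
From the axis intercepts and sections: every point of the y-axis in the box is on the curve.
Matching integer coefficients to the picture gives p.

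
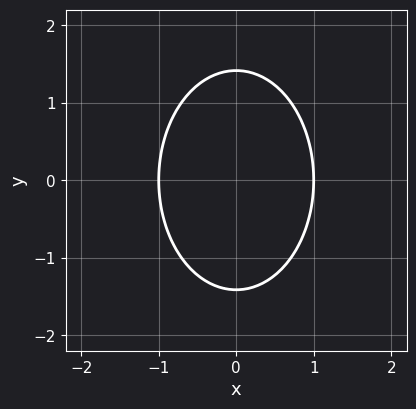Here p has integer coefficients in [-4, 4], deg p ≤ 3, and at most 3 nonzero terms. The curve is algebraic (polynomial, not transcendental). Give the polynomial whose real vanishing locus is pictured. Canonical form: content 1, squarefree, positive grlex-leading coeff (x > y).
2*x^2 + y^2 - 2

First, the degree is 2 — the shape is more complex than any degree-1 curve.
Next, symmetries: it's symmetric under y → −y, forcing even powers of y; the x ↦ −x reflection is a symmetry, so x appears only in even powers.
Then, against the integer gridlines: the x-axis gridline crossings are at x ∈ {-1, 1}.
Finally, solving for integer coefficients yields p as stated.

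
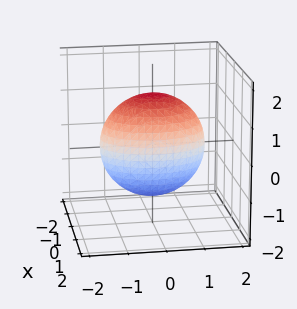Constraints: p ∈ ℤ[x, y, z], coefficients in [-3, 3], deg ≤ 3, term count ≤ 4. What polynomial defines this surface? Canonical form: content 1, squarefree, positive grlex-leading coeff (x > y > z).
2*x^2 + y^2 + z^2 - 2

1. Degree: a closed, bounded, convex surface; a quadric, so deg p = 2.
2. Symmetries: the x ↦ −x reflection is a symmetry, so x appears only in even powers; the z ↦ −z reflection is a symmetry, so z appears only in even powers; mirror symmetry y ↦ −y ⇒ only even powers of y.
3. Checking where it meets the axes: the x-axis gridline crossings are at x ∈ {-1, 1}.
4. Putting this together gives p.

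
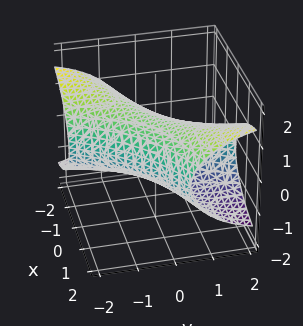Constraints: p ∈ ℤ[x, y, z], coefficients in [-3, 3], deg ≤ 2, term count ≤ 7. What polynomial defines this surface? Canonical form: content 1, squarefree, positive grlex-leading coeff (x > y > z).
x^2 - 3*x*y + y^2 + 3*z^2 - 2

1. The degree is 2 — a generic line meets the surface in up to 2 points.
2. The integer polynomial consistent with all of this is the stated p.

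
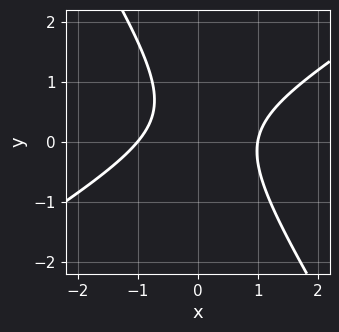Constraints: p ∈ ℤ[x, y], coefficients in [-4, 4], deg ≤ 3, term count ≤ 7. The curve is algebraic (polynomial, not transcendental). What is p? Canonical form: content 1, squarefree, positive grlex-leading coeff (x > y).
1. deg p = 2. A generic line meets the curve in up to 2 points.
2. From the axis intercepts and sections: among the integer gridlines, it crosses the x-axis at x ∈ {-1, 1}; it misses every integer gridline on the y-axis.
3. Assembling these constraints gives the stated polynomial.

3*x^2 - 3*x*y - 3*y^2 + 2*y - 3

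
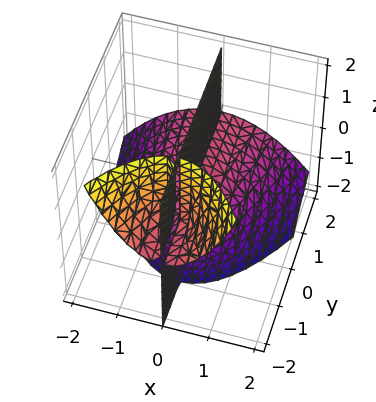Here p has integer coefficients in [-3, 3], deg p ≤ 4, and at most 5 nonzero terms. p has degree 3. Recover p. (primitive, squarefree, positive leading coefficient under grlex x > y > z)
x^3 + x*y*z + x*z

1. I count 3 distinct pieces. Treating them together as one polynomial.
2. The degree is 3 — the shape is more complex than any degree-2 surface.
3. Against the integer gridlines: every point of the y-axis in the box is on the surface; it meets the x-axis at x = 0 (among the integer gridlines).
4. Assembling these constraints gives the stated polynomial. Check: (0, 0, 1) on the z-axis lies on the surface, and p(0, 0, 1) = 0. ✓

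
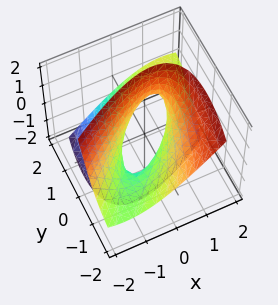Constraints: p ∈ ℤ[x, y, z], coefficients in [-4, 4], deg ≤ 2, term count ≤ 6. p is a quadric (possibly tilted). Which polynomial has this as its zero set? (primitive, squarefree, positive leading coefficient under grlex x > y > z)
1. Degree: a generic line meets the surface in up to 2 points, so deg p = 2.
2. Checking where it meets the axes: the y-axis gridline crossings are at y ∈ {-1, 1}; it misses every integer gridline on the z-axis.
3. Putting this together gives p.

2*x^2 - 3*x*y + y^2 + 3*y*z - z^2 - 1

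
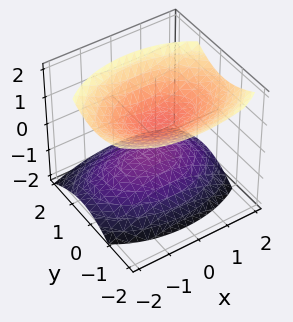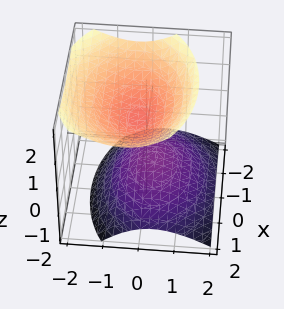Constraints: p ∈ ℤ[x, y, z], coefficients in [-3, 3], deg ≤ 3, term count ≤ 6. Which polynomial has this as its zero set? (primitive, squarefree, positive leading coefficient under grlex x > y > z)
First, there are 2 components. Treating them together as one polynomial.
Next, the degree is 2 — the shape is more complex than any degree-1 surface.
Then, checking where it meets the axes: no y-intercept at any integer in the box; it misses every integer gridline on the x-axis.
Finally, these observations pin down the coefficients.

x^2 + 2*y^2 + y*z - 2*z^2 + 1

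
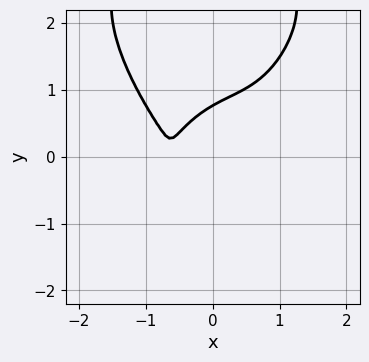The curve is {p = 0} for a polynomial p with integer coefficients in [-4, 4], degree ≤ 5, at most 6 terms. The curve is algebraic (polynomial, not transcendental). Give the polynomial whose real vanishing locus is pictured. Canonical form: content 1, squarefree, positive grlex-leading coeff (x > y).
2*x^4 + y^4 - 3*y^3 + 2*x + 1

The degree is 4 — no degree-3 curve has this shape.
Reading off the gridlines: no x-intercept at any integer in the box.
The integer polynomial consistent with all of this is the stated p.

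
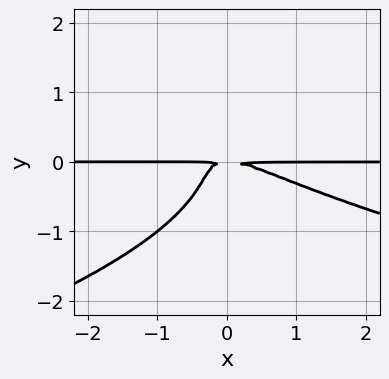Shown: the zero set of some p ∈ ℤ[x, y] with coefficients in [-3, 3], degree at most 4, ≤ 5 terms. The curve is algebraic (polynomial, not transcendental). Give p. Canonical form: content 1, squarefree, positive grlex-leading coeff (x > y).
2*y^4 + x^2*y + 2*x*y^2 + y^2

deg p = 4. A generic line meets the curve in up to 4 points.
Observable constraints: the visible x-axis segment lies entirely on the curve.
Putting this together gives p.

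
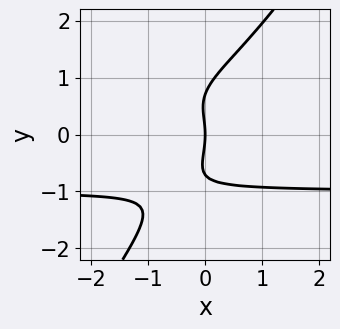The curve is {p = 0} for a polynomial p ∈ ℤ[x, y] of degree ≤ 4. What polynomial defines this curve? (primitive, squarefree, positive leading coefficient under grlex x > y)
3*x*y^3 - 2*y^4 + y^2 + 3*x

Degree: a generic line meets the curve in up to 4 points, so deg p = 4.
Reading off the gridlines: it crosses the y-axis at the gridline y = 0; it meets the x-axis at x = 0 (among the integer gridlines).
Fitting integer coefficients to these (and the overall shape) gives p.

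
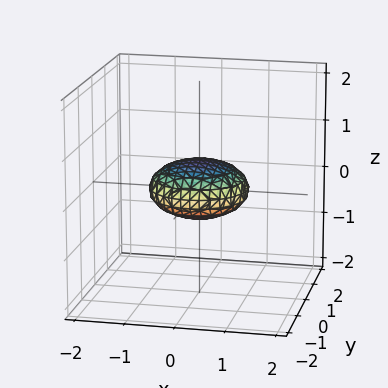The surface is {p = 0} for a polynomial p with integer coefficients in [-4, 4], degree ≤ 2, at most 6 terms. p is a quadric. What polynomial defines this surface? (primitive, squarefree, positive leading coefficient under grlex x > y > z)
The degree is 2 — a closed, bounded, convex surface; a quadric.
Symmetries: it's symmetric under z → −z, forcing even powers of z; every cross-section ⟂ z is a circle, so x, y appear only via x² + y².
Against the integer gridlines: the y-axis gridline crossings are at y ∈ {-1, 1}; a circular section at z = 0 has radius exactly 1; among the integer gridlines, it crosses the x-axis at x ∈ {-1, 1}.
Together with the visible shape, these determine p as stated.

x^2 + y^2 + 3*z^2 - 1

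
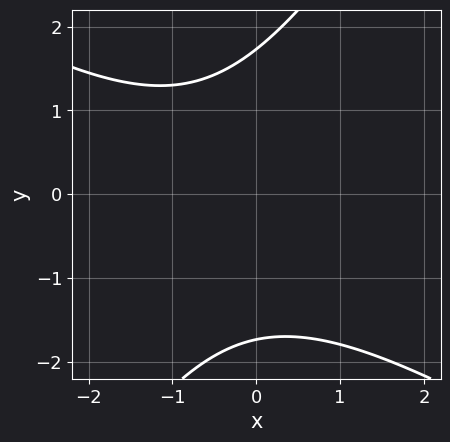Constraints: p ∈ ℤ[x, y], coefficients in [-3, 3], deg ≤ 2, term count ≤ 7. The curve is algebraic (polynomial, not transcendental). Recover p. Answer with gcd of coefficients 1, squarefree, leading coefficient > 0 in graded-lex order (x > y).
1. deg p = 2. The shape is more complex than any degree-1 curve.
2. Against the integer gridlines: it misses every integer gridline on the x-axis.
3. The integer polynomial consistent with all of this is the stated p.

x^2 + x*y - y^2 + x + 3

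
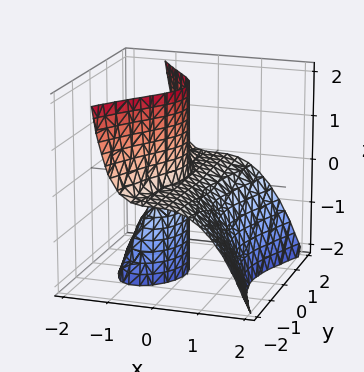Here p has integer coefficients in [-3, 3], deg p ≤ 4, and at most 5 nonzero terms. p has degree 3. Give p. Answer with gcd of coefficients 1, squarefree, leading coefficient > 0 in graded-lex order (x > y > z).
1. The picture has 2 separate pieces. Treating them together as one polynomial.
2. deg p = 3. No degree-2 surface has this shape.
3. From the axis intercepts and sections: one x-axis crossing is at x = 0; every point of the y-axis in the box is on the surface.
4. Matching integer coefficients to the picture gives p. Check: (0, 0, -2) on the z-axis lies on the surface, and p(0, 0, -2) = 0. ✓

2*x^3 + y^2*z + 2*x*z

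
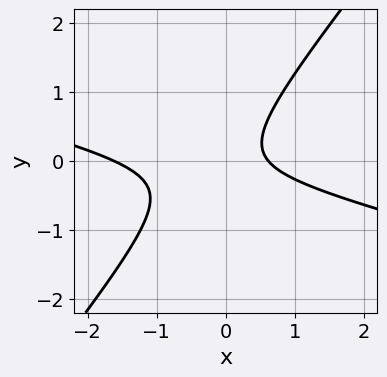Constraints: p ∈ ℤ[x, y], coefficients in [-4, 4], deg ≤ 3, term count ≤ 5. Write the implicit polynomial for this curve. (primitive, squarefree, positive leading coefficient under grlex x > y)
x^2 + 3*x*y - 3*y^2 + x - 1

The degree is 2 — a generic line meets the curve in up to 2 points.
Against the integer gridlines: it misses every integer gridline on the y-axis.
These observations pin down the coefficients.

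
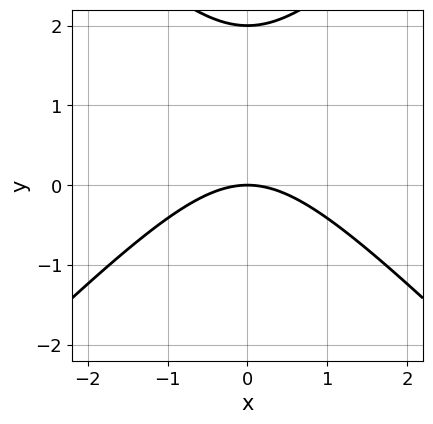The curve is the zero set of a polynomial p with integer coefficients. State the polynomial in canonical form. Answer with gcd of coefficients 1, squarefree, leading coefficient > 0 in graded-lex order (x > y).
x^2 - y^2 + 2*y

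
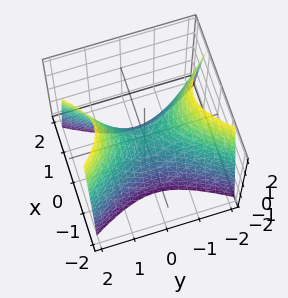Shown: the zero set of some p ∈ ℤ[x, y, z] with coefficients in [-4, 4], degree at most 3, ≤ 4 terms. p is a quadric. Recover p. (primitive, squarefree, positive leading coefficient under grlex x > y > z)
First, deg p = 2. A hyperbolic paraboloid; a quadric.
Then, symmetries: mirror symmetry x ↦ −x ⇒ only even powers of x; it's symmetric under y → −y, forcing even powers of y.
Next, against the integer gridlines: it meets the z-axis at z = 0 (among the integer gridlines); one x-axis crossing is at x = 0; it crosses the y-axis at the gridline y = 0.
Finally, putting this together gives p.

2*x^2 - y^2 + z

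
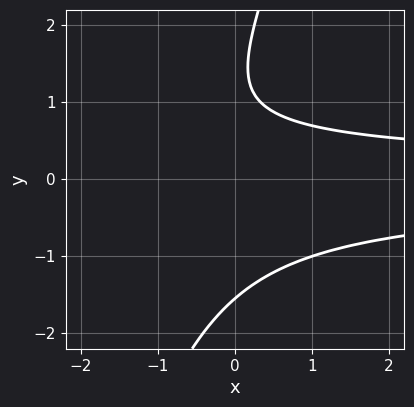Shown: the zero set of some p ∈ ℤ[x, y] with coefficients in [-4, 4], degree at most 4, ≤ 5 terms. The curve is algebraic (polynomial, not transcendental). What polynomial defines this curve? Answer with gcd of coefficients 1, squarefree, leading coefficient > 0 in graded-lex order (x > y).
3*x*y^2 - y^3 + y^2 + 2*y - 3

The degree is 3 — no degree-2 curve has this shape.
Reading off the gridlines: the curve avoids every integer x-axis point in the box.
Putting this together gives p.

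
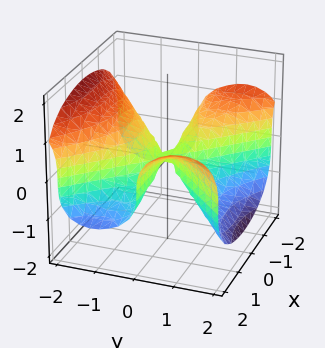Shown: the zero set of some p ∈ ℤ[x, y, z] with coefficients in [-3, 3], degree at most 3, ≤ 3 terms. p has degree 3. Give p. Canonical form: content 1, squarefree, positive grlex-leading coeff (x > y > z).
(a) Degree: a generic line meets the surface in up to 3 points, so deg p = 3.
(b) Against the integer gridlines: one z-axis crossing is at z = 0; one y-axis crossing is at y = 0.
(c) The integer polynomial consistent with all of this is the stated p.

x^2*y - y^3 - 2*z^3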